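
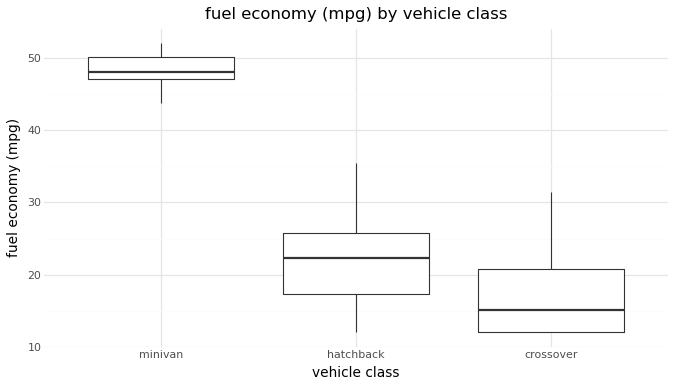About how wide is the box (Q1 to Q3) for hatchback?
Q3 ≈ 25, Q1 ≈ 15; IQR ≈ 10.

≈ 10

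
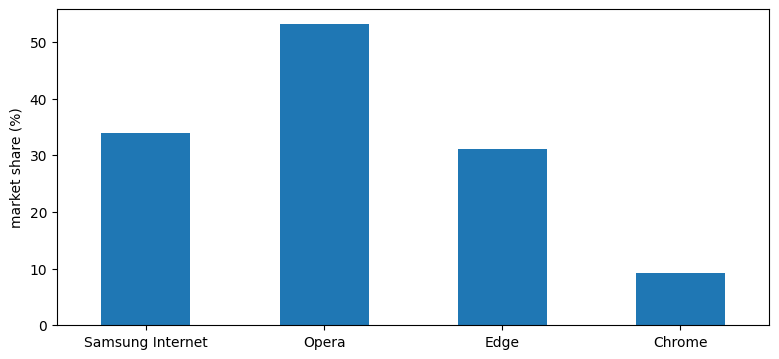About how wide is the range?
≈ 45

Max Opera ≈ 55, min Chrome ≈ 10; range ≈ 45.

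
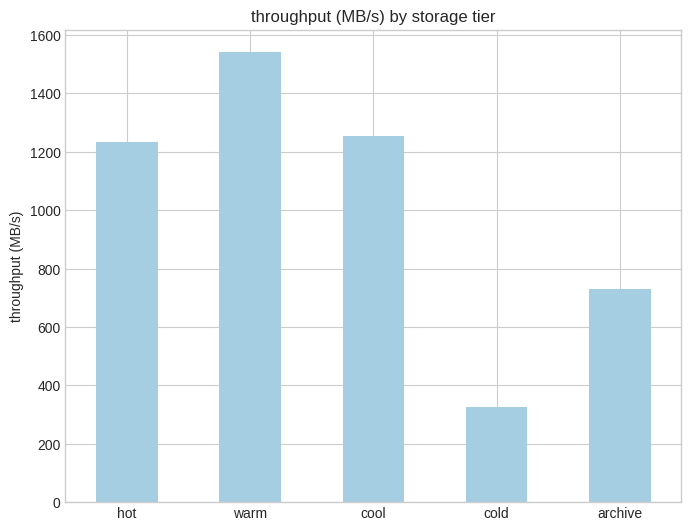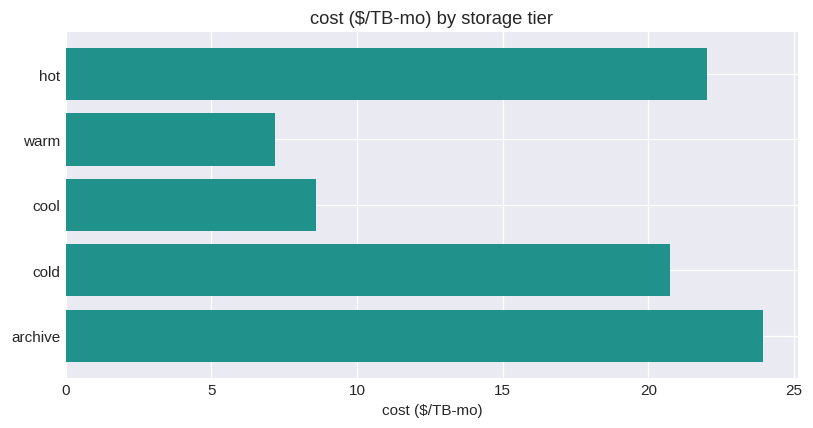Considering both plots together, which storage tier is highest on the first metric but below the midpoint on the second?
warm

Chart 2 median cost ($/TB-mo) ≈ 20; below-median storage tiers: warm, cool. Among those, warm has the highest throughput (MB/s) (≈ 1600).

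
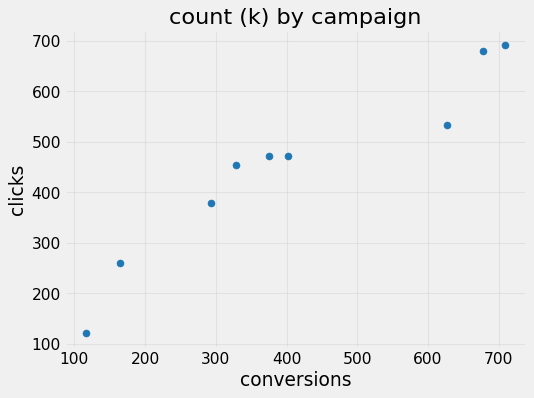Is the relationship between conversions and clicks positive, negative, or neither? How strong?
Points are positively correlated; strong (|r| ≈ 1.0).

positive, strong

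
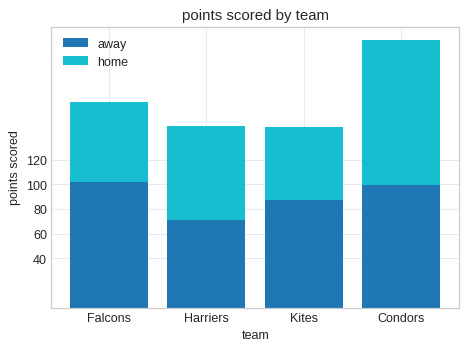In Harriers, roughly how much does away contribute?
away top ≈ 80, bottom ≈ 0; segment ≈ 80.

≈ 80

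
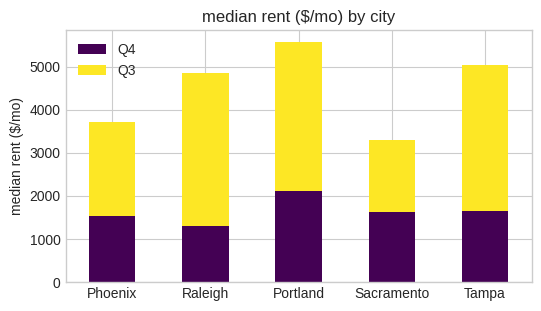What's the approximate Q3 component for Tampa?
Q3 top ≈ 5000, bottom ≈ 1500; segment ≈ 3500.

≈ 3500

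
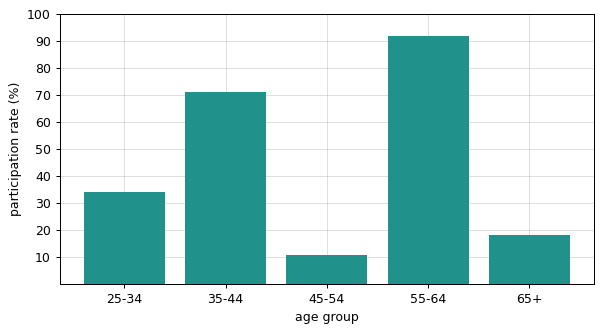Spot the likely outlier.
55-64 ≈ 90; the rest sit between ≈ 10 and ≈ 70.

55-64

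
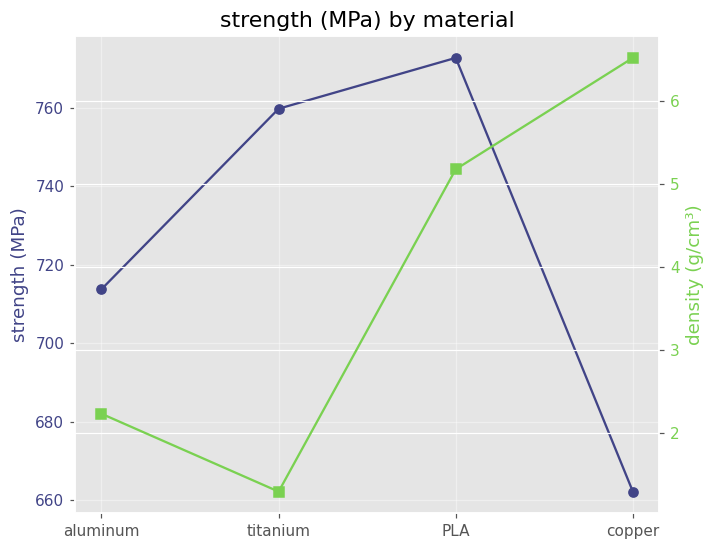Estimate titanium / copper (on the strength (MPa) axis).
titanium ≈ 760, copper ≈ 660; 760/660 ≈ 1.15.

≈ 1.15×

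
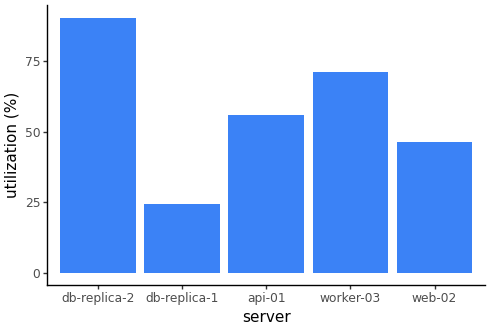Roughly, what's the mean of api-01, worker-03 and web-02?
≈ 60

(60 + 70 + 50) / 3 ≈ 60.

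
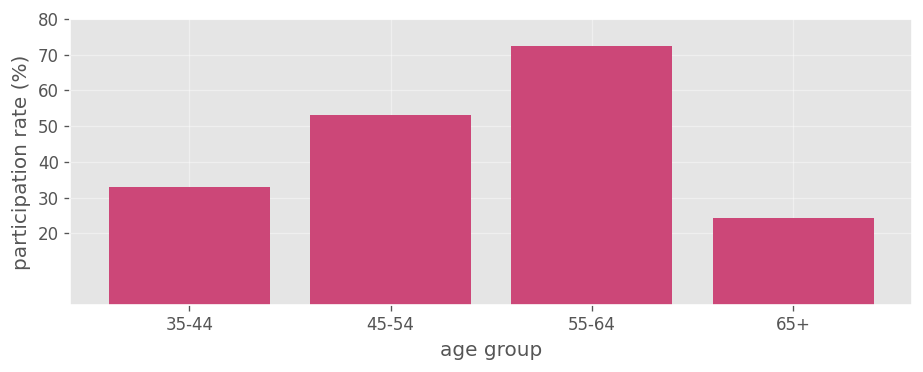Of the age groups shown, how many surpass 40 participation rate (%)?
Above 40: 45-54, 55-64.

2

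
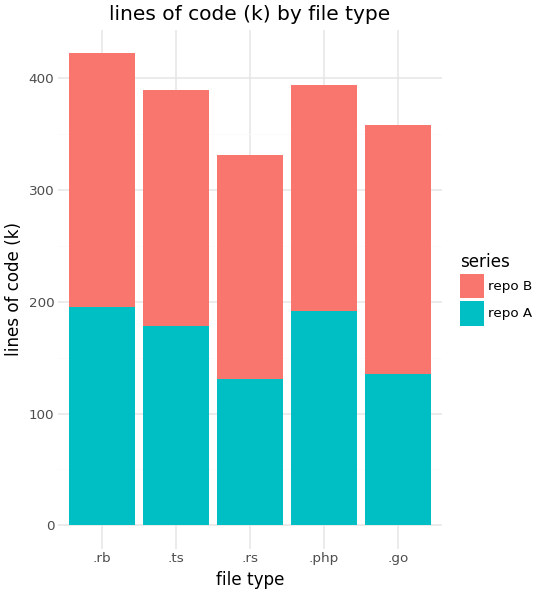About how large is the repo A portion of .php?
≈ 200

repo A top ≈ 200, bottom ≈ 0; segment ≈ 200.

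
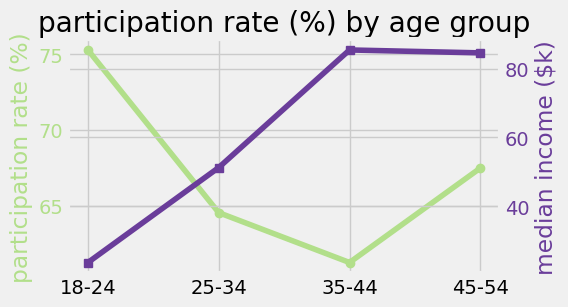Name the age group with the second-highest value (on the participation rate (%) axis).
Top 3 (on the participation rate (%) axis): 18-24 ≈ 76, 45-54 ≈ 68, 25-34 ≈ 64.

45-54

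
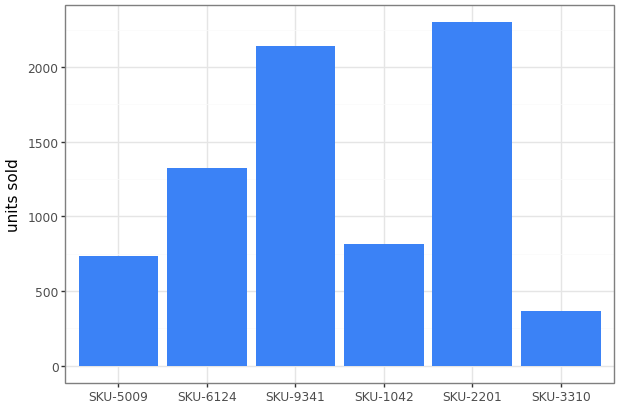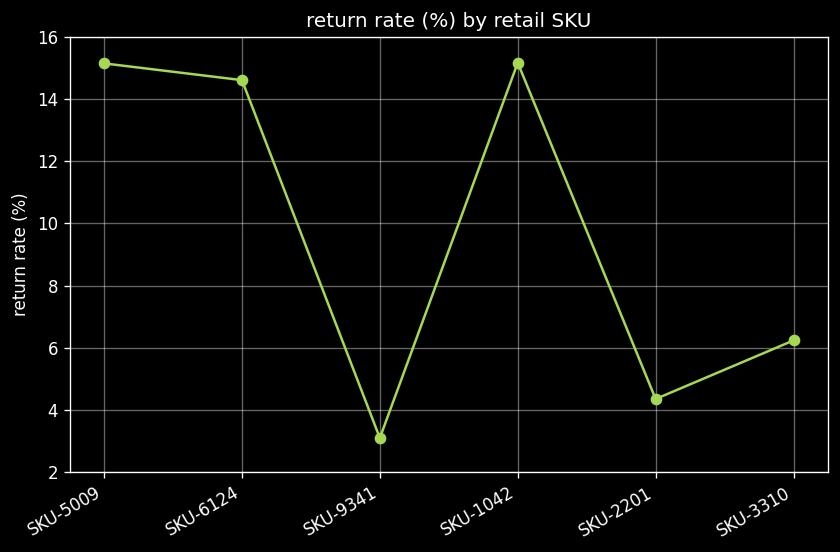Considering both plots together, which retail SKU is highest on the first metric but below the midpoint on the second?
SKU-2201

Chart 2 median return rate (%) ≈ 10; below-median retail SKUs: SKU-9341, SKU-2201, SKU-3310. Among those, SKU-2201 has the highest units sold (≈ 2500).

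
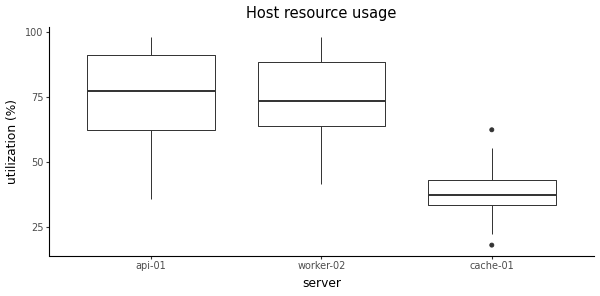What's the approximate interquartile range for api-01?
Q3 ≈ 90, Q1 ≈ 60; IQR ≈ 30.

≈ 30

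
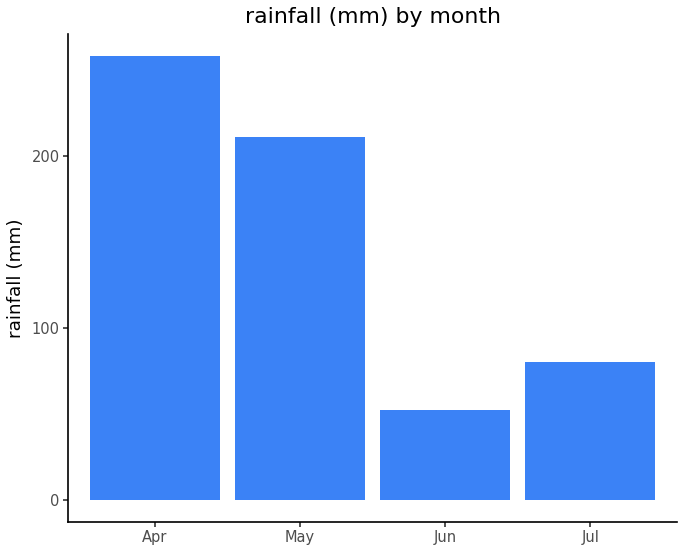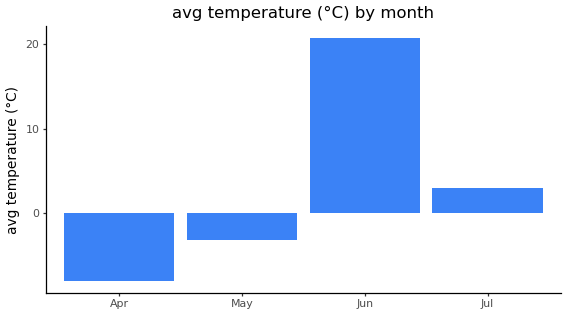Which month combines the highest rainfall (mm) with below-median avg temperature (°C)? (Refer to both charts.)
Apr

Chart 2 median avg temperature (°C) ≈ 0; below-median months: Apr, May. Among those, Apr has the highest rainfall (mm) (≈ 250).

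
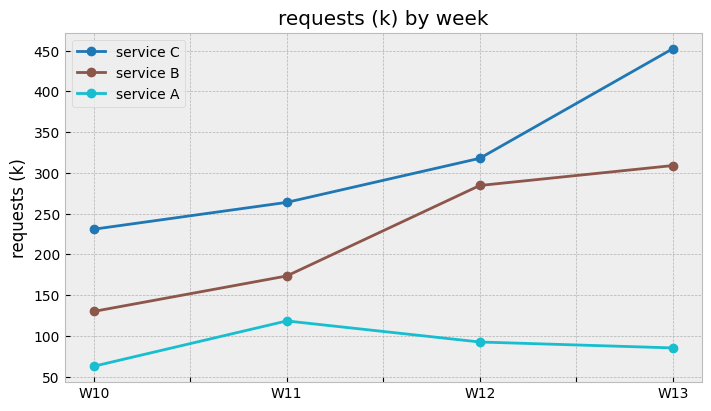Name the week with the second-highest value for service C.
W12

Top 3 for service C: W13 ≈ 450, W12 ≈ 300, W11 ≈ 250.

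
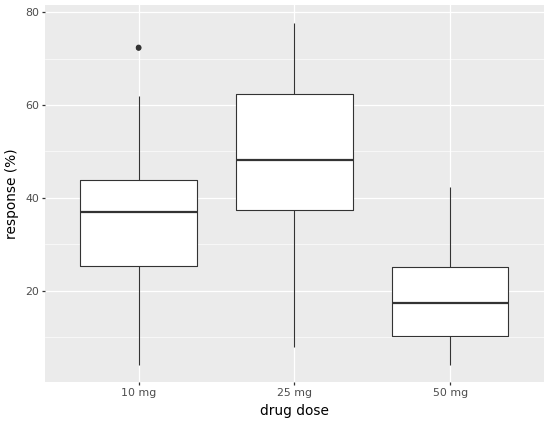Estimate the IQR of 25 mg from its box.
Q3 ≈ 60, Q1 ≈ 35; IQR ≈ 25.

≈ 25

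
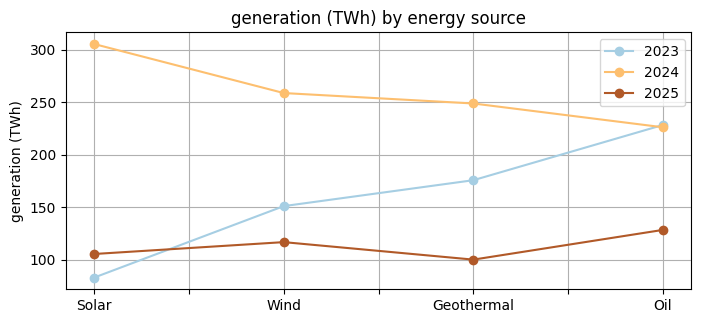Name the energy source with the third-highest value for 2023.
Wind

Top 4 for 2023: Oil ≈ 220, Geothermal ≈ 180, Wind ≈ 160, Solar ≈ 80.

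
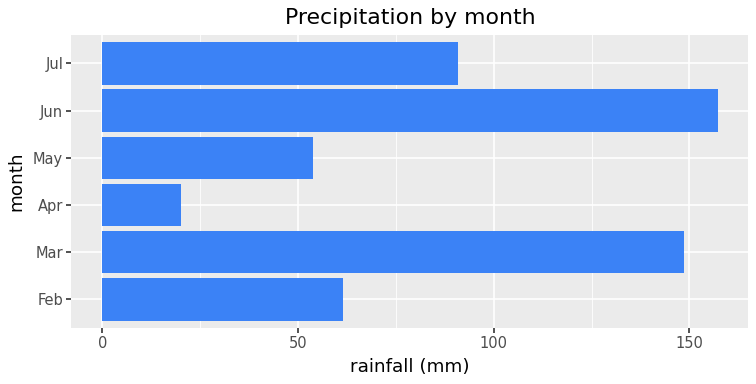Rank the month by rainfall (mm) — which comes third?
Jul

Top 4: Jun ≈ 160, Mar ≈ 140, Jul ≈ 100, Feb ≈ 60.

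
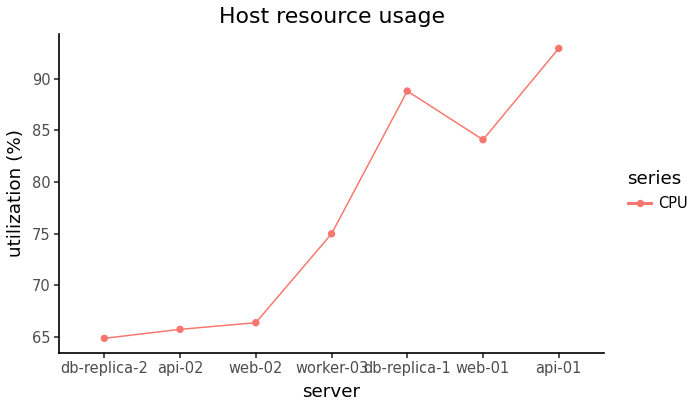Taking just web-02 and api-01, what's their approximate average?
≈ 80

(65 + 95) / 2 ≈ 80.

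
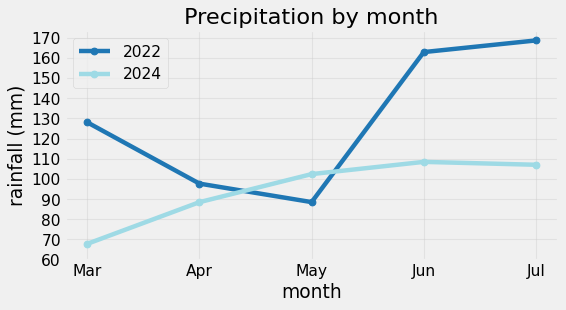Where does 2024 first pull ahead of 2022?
May

Apr: 2024 ≈ 90 vs 2022 ≈ 100 (not yet); May: 2024 ≈ 100 vs 2022 ≈ 90 (first crossover).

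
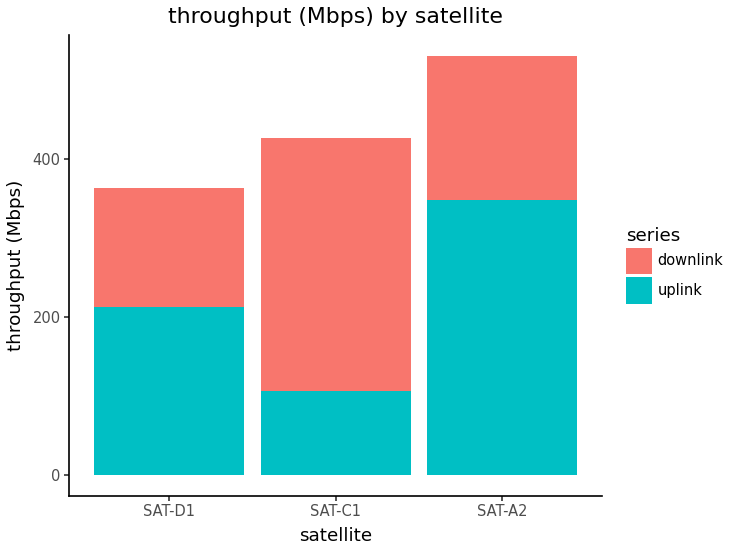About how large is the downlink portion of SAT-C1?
downlink top ≈ 450, bottom ≈ 100; segment ≈ 350.

≈ 350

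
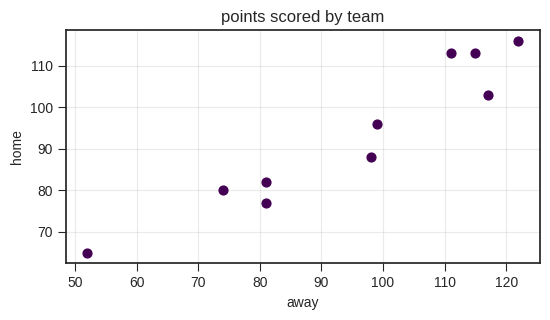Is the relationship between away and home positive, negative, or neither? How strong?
Points are positively correlated; strong (|r| ≈ 1.0).

positive, strong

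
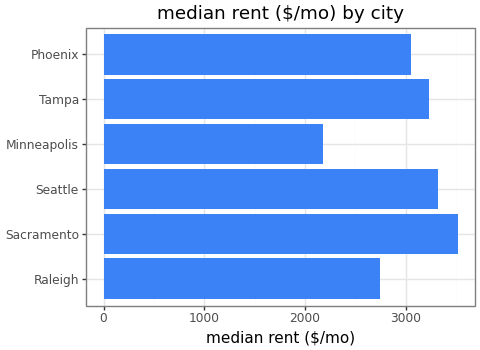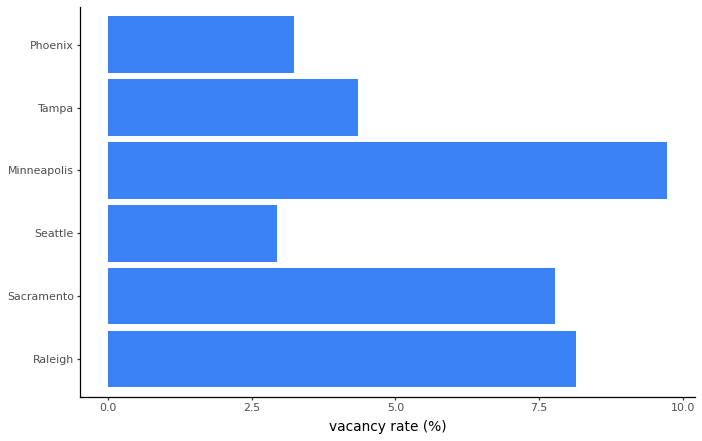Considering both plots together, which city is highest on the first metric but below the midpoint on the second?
Chart 2 median vacancy rate (%) ≈ 6; below-median cities: Seattle, Tampa, Phoenix. Among those, Seattle has the highest median rent ($/mo) (≈ 3500).

Seattle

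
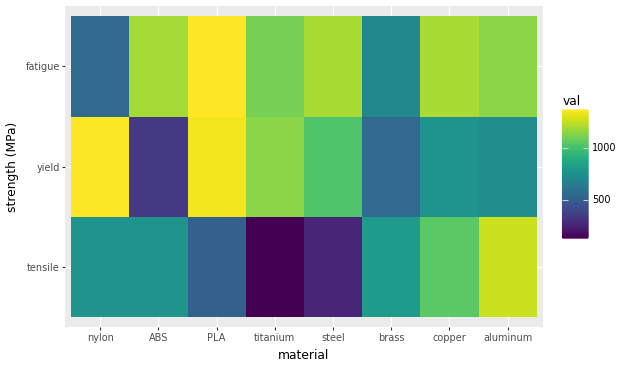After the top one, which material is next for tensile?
Top 3 for tensile: aluminum ≈ 1200, copper ≈ 1000, brass ≈ 800.

copper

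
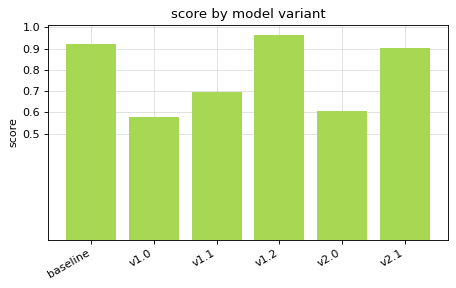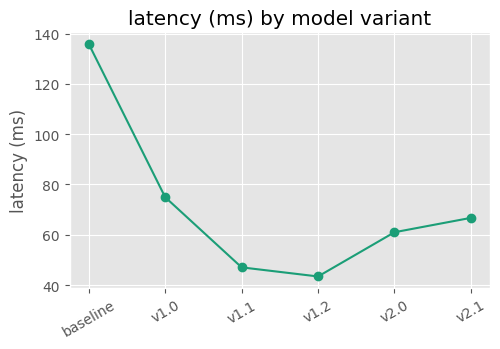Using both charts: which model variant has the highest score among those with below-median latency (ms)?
Chart 2 median latency (ms) ≈ 60; below-median model variants: v1.1, v1.2, v2.0. Among those, v1.2 has the highest score (≈ 1).

v1.2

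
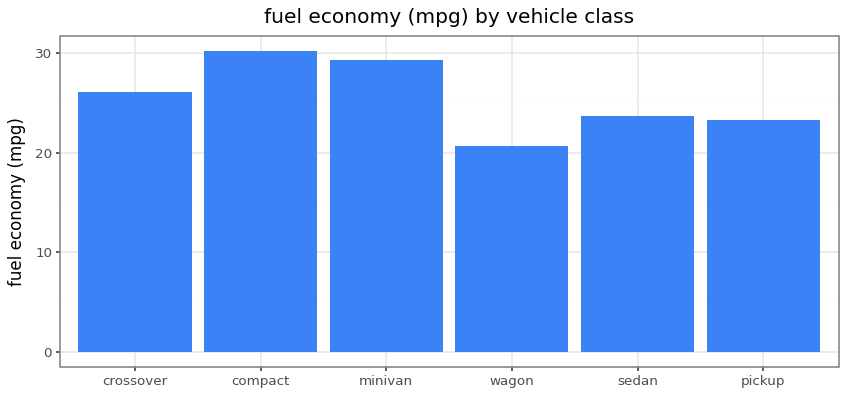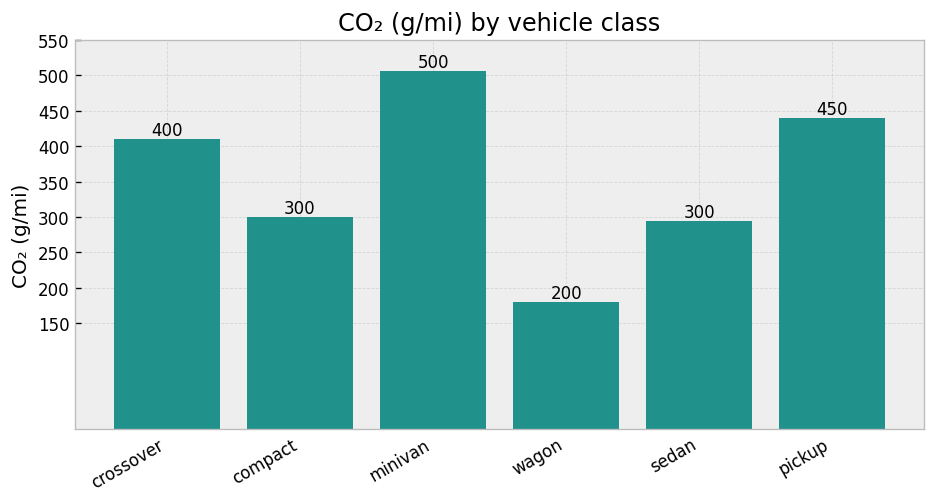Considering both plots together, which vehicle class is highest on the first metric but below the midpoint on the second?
compact

Chart 2 median CO₂ (g/mi) ≈ 350; below-median vehicle classes: compact, wagon, sedan. Among those, compact has the highest fuel economy (mpg) (≈ 30).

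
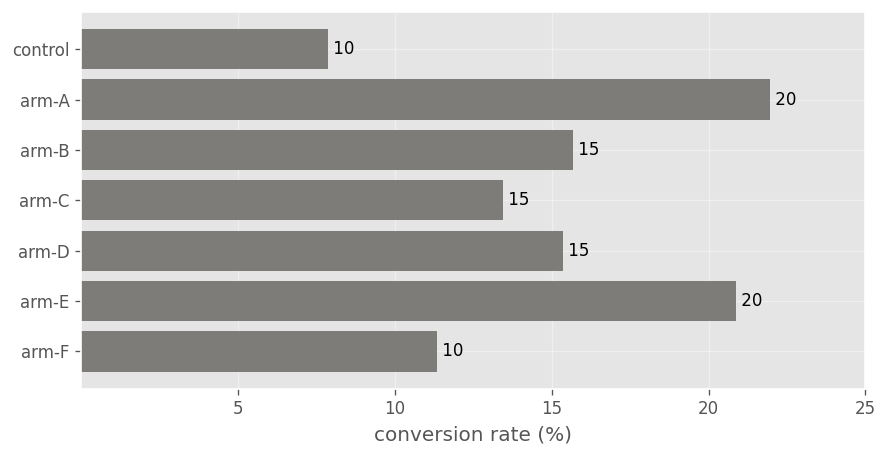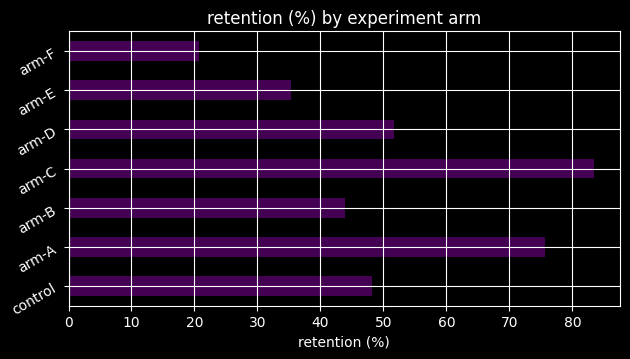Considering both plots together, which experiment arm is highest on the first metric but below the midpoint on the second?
arm-E

Chart 2 median retention (%) ≈ 50; below-median experiment arms: arm-B, arm-E, arm-F. Among those, arm-E has the highest conversion rate (%) (≈ 20).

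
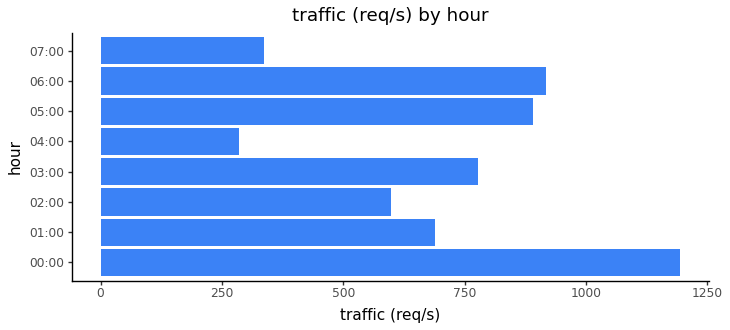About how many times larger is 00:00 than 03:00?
≈ 1.5×

00:00 ≈ 1200, 03:00 ≈ 800; 1200/800 ≈ 1.5.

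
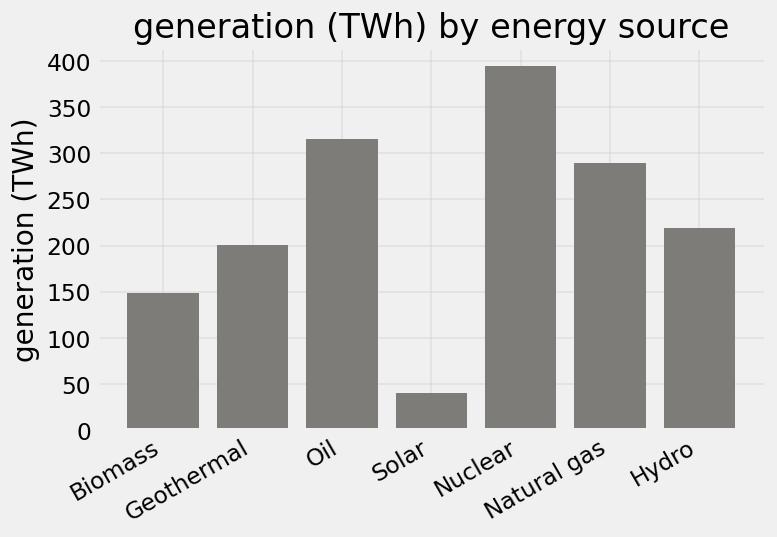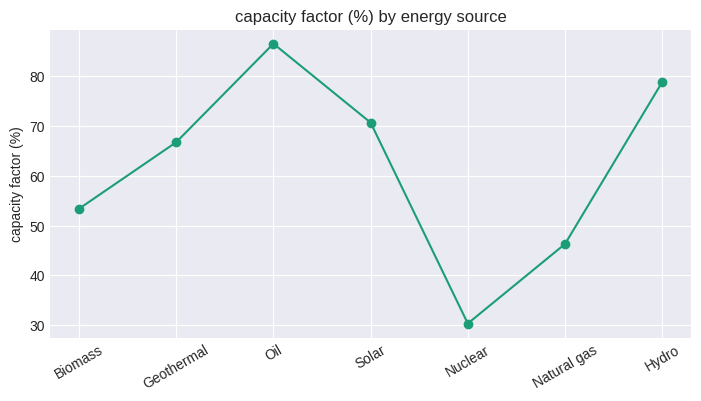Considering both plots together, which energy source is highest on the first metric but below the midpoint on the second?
Nuclear

Chart 2 median capacity factor (%) ≈ 70; below-median energy sources: Biomass, Nuclear, Natural gas. Among those, Nuclear has the highest generation (TWh) (≈ 400).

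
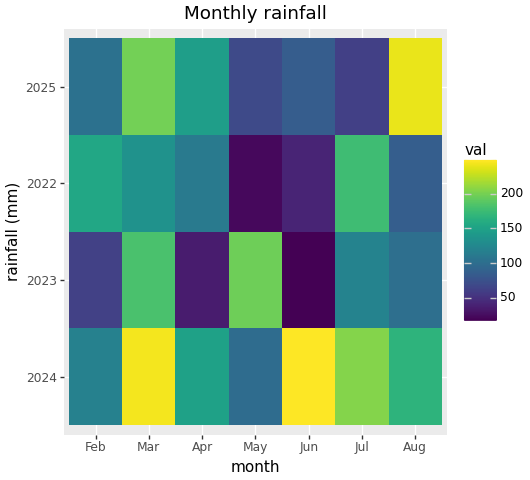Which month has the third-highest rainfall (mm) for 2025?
Top 4 for 2025: Aug ≈ 240, Mar ≈ 200, Apr ≈ 140, Feb ≈ 100.

Apr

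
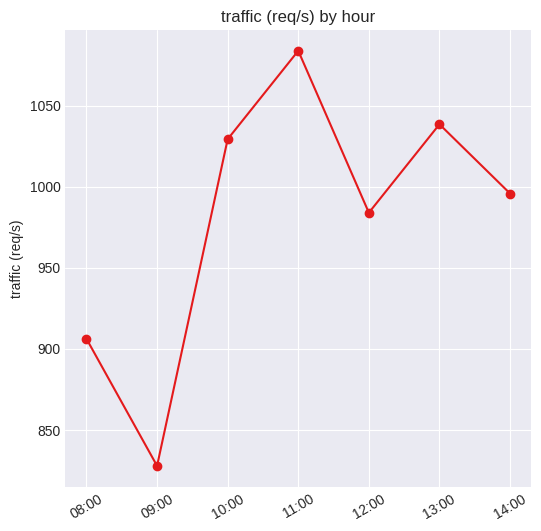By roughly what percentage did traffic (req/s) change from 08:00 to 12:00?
08:00 ≈ 900, 12:00 ≈ 975; (975 − 900) / 900 ≈ +8.3%.

≈ +8.3%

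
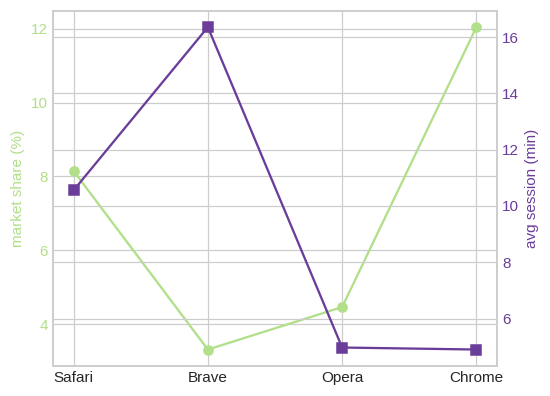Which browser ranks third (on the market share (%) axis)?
Opera

Top 4 (on the market share (%) axis): Chrome ≈ 12, Safari ≈ 8, Opera ≈ 4, Brave ≈ 3.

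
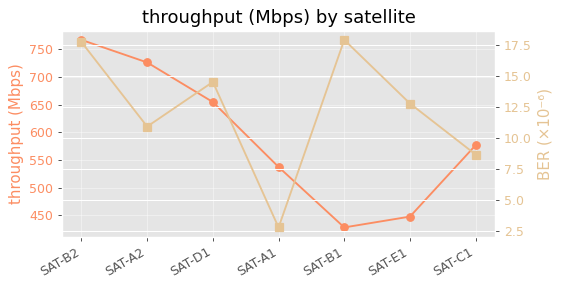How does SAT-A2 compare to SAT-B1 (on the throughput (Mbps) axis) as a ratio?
SAT-A2 ≈ 750, SAT-B1 ≈ 450; 750/450 ≈ 1.67.

≈ 1.67×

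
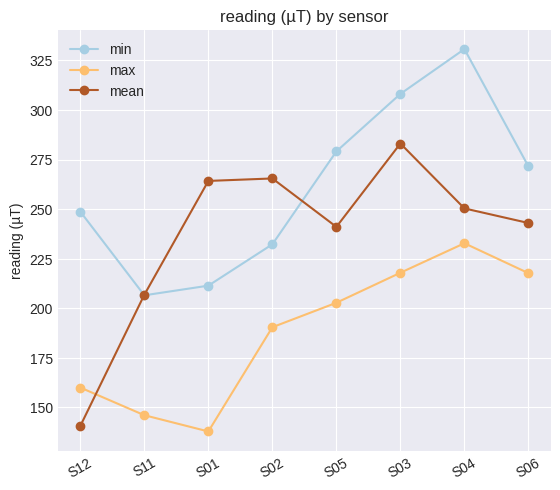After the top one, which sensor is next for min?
Top 3 for min: S04 ≈ 340, S03 ≈ 300, S05 ≈ 280.

S03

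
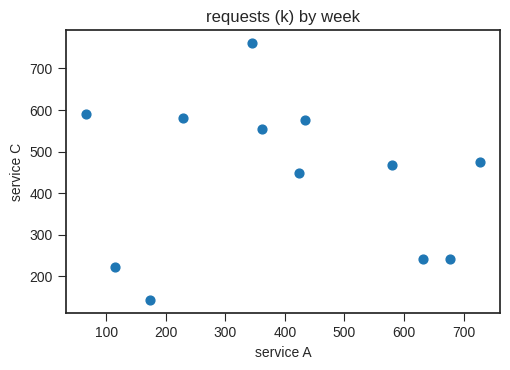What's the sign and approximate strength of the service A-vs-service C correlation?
Points are roughly uncorrelated; weak (|r| ≈ 0.1).

no clear correlation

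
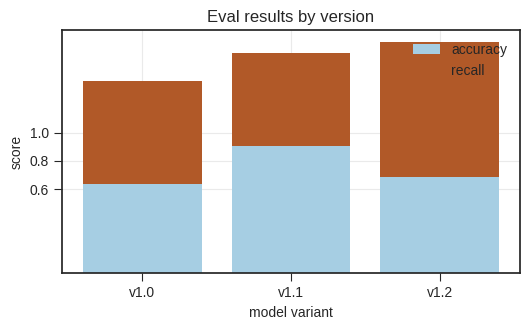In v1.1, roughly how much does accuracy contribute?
accuracy top ≈ 1.0, bottom ≈ 0.0; segment ≈ 1.0.

≈ 1.0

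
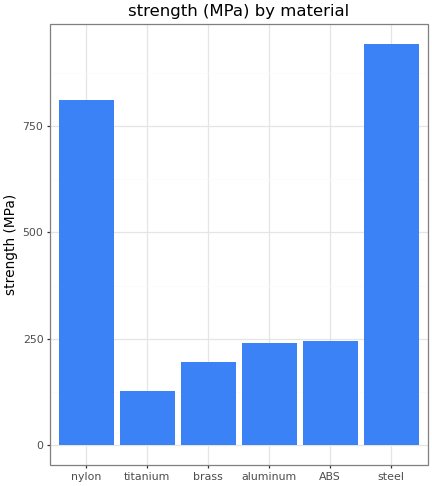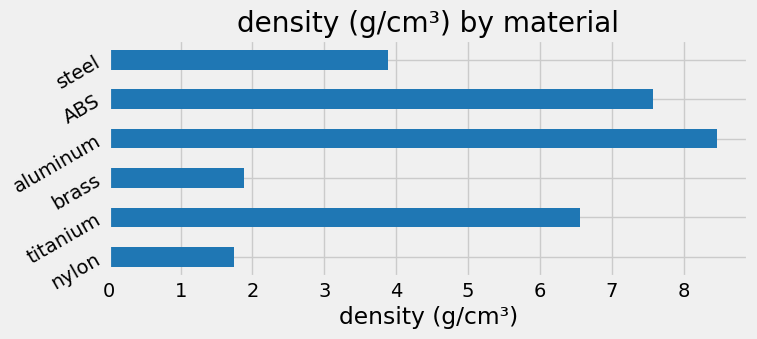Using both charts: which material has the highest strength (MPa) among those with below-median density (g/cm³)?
steel

Chart 2 median density (g/cm³) ≈ 5; below-median materials: nylon, brass, steel. Among those, steel has the highest strength (MPa) (≈ 900).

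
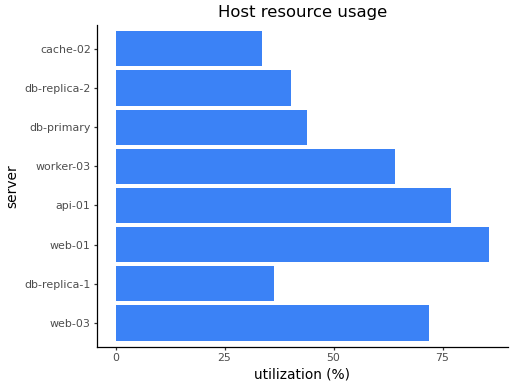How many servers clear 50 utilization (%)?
4

Above 50: web-03, web-01, api-01, worker-03.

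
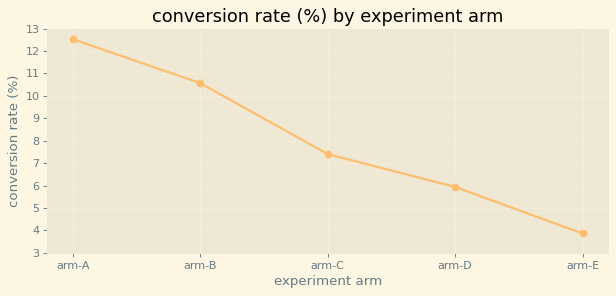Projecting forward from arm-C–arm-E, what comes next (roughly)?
≈ 2.5

Last three: 7, 6, 4 → slope ≈ -1.5/step → next ≈ 2.5.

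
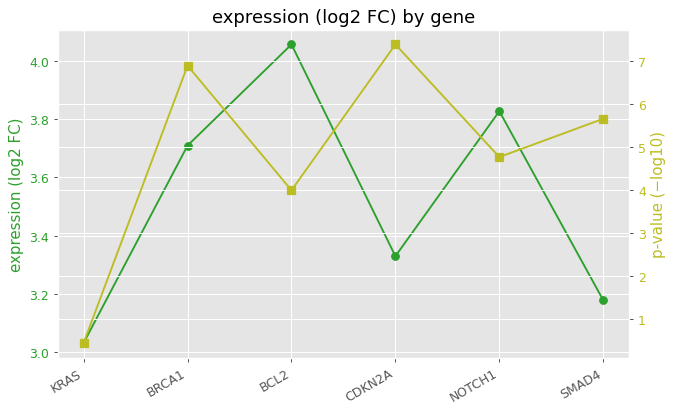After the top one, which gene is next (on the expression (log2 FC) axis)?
Top 3 (on the expression (log2 FC) axis): BCL2 ≈ 4.1, NOTCH1 ≈ 3.8, BRCA1 ≈ 3.7.

NOTCH1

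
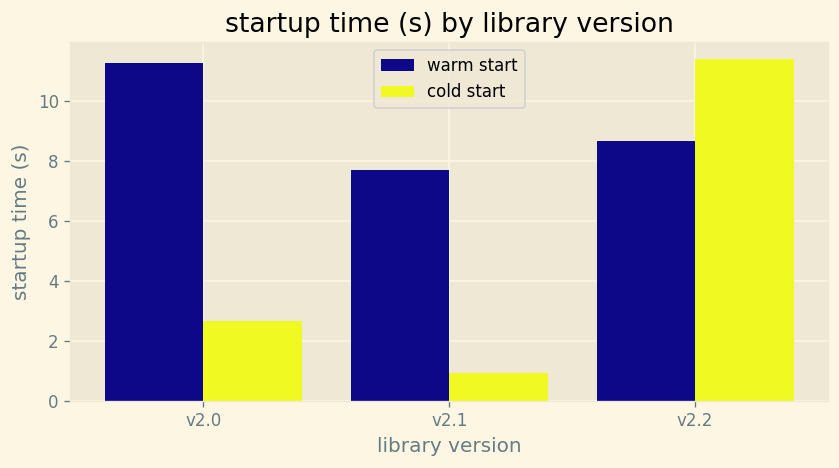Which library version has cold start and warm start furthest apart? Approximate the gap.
v2.0: cold start ≈ 3, warm start ≈ 11 → gap ≈ 8. Next-largest (v2.1) is only ≈ 7.

v2.0, ≈ 8 s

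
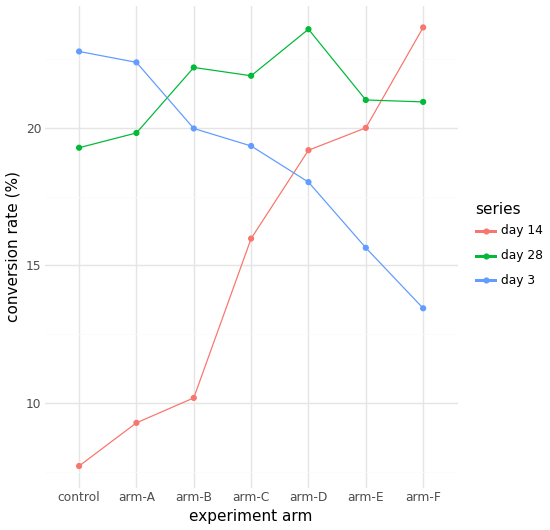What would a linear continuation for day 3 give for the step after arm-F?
Last three: 18, 16, 14 → slope ≈ -2/step → next ≈ 12.

≈ 12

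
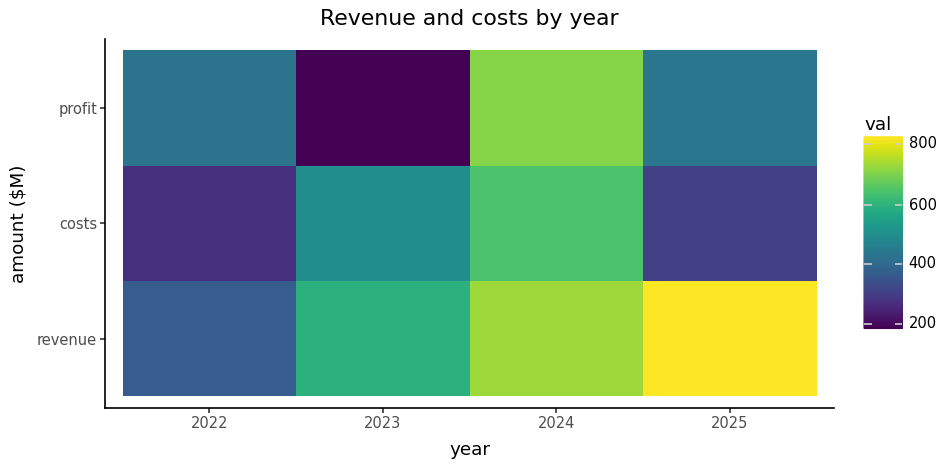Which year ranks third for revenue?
2023

Top 4 for revenue: 2025 ≈ 800, 2024 ≈ 700, 2023 ≈ 600, 2022 ≈ 400.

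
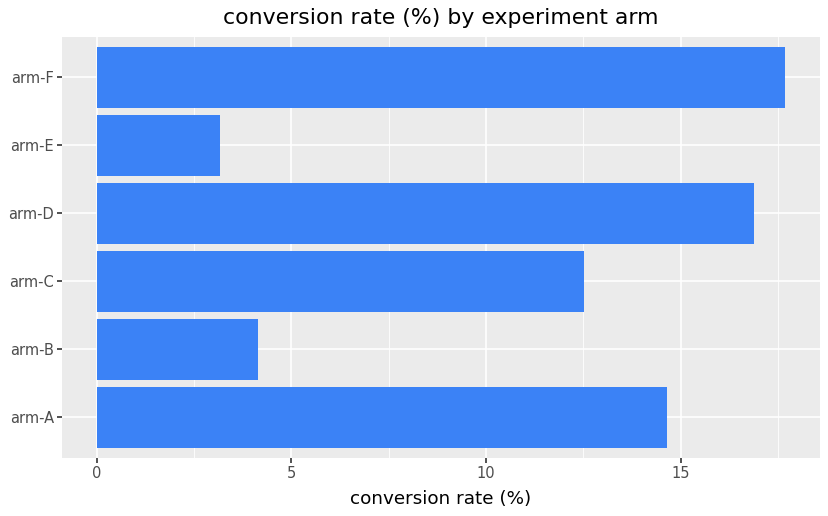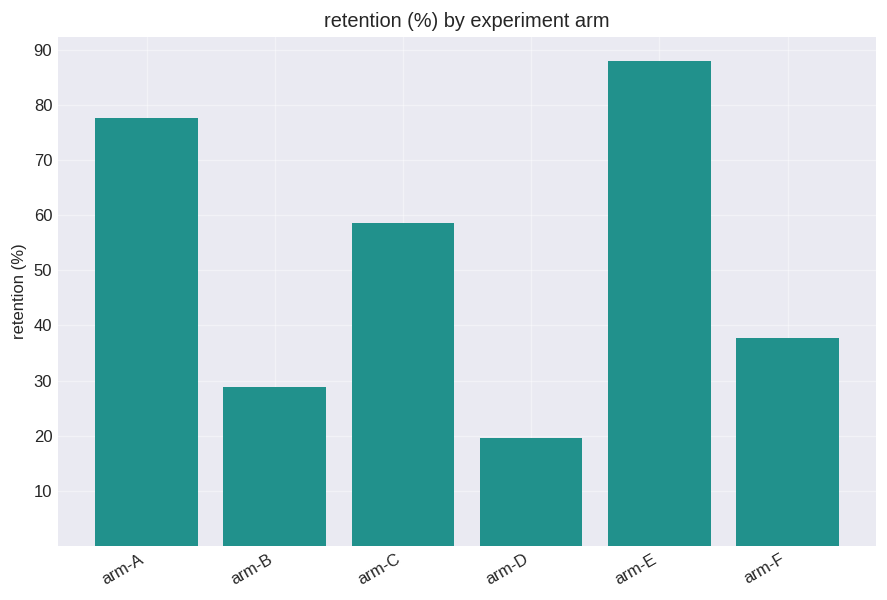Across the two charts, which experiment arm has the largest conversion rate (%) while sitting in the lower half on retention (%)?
Chart 2 median retention (%) ≈ 50; below-median experiment arms: arm-B, arm-D, arm-F. Among those, arm-F has the highest conversion rate (%) (≈ 18).

arm-F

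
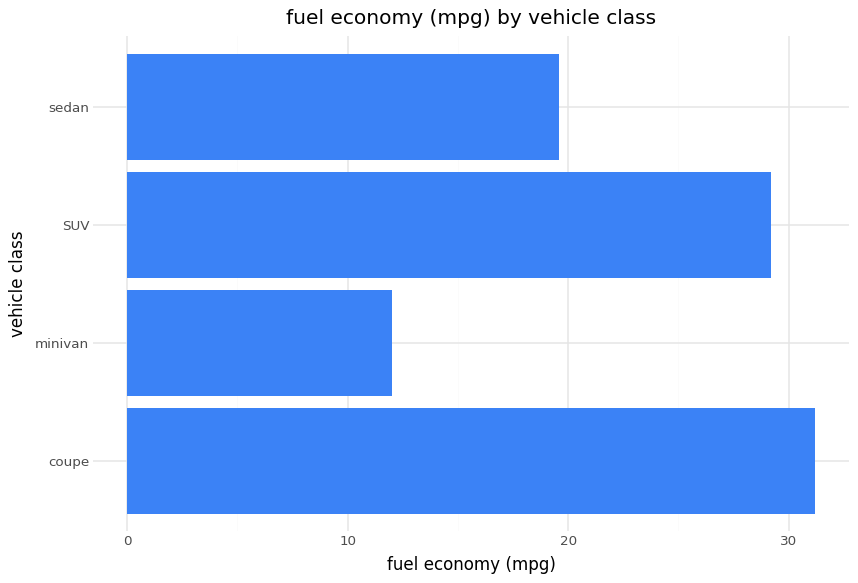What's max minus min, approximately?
Max coupe ≈ 30, min minivan ≈ 10; range ≈ 20.

≈ 20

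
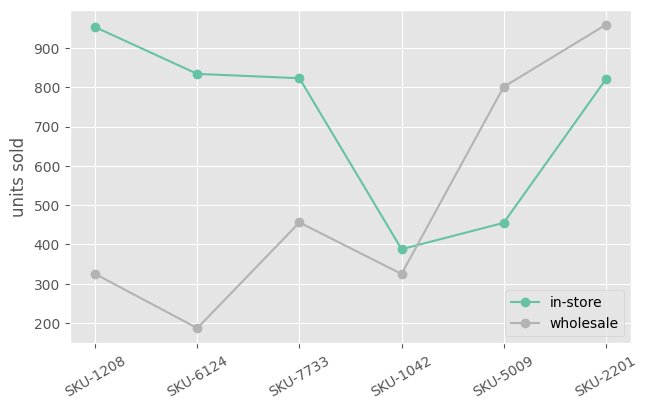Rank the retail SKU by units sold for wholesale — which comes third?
Top 4 for wholesale: SKU-2201 ≈ 1000, SKU-5009 ≈ 800, SKU-7733 ≈ 500, SKU-1042 ≈ 300.

SKU-7733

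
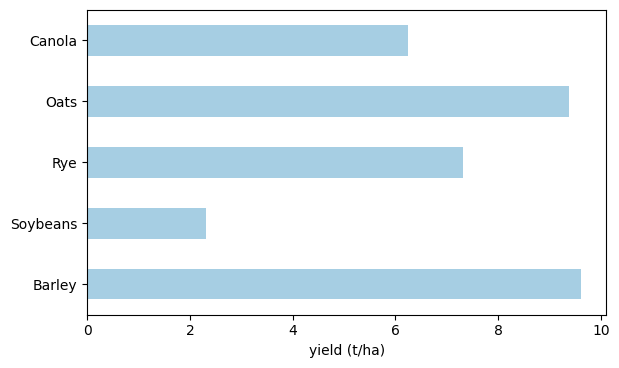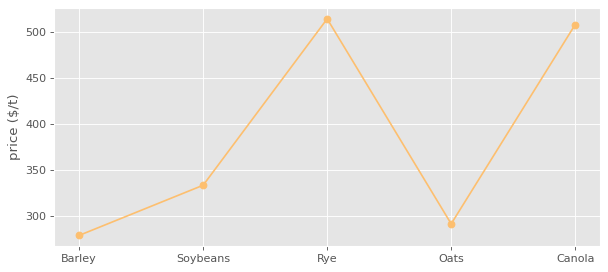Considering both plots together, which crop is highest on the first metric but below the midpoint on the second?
Chart 2 median price ($/t) ≈ 350; below-median crops: Barley, Oats. Among those, Barley has the highest yield (t/ha) (≈ 10).

Barley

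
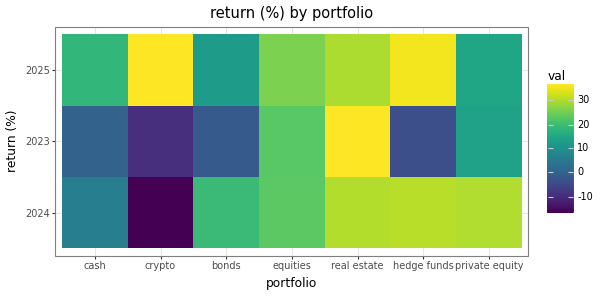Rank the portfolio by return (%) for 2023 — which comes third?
Top 4 for 2023: real estate ≈ 35, equities ≈ 25, private equity ≈ 15, cash ≈ 0.

private equity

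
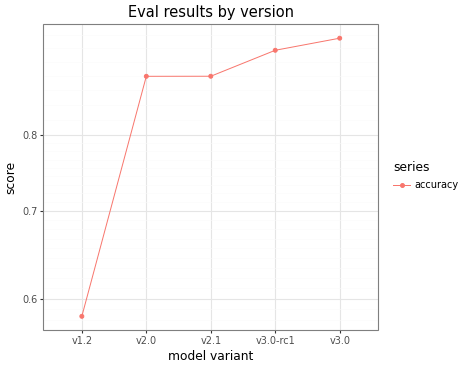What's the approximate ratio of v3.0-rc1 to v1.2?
v3.0-rc1 ≈ 0.95, v1.2 ≈ 0.60; 0.95/0.60 ≈ 1.58.

≈ 1.58×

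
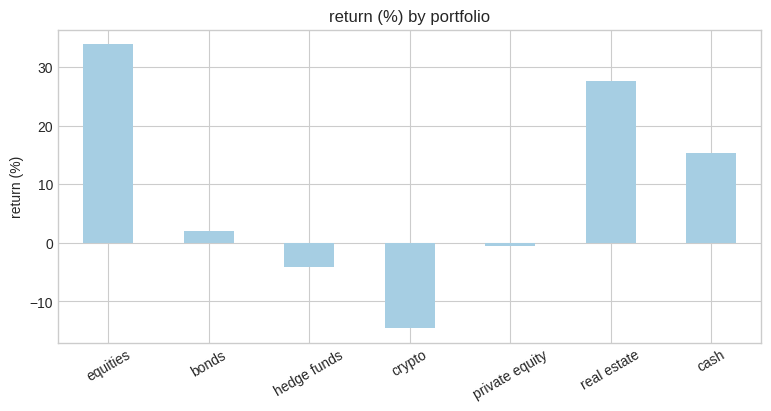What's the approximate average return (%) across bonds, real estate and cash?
(0 + 30 + 15) / 3 ≈ 15.

≈ 15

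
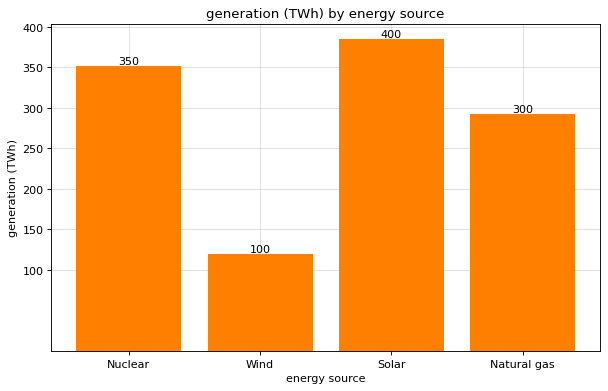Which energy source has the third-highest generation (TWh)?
Top 4: Solar ≈ 400, Nuclear ≈ 350, Natural gas ≈ 300, Wind ≈ 100.

Natural gas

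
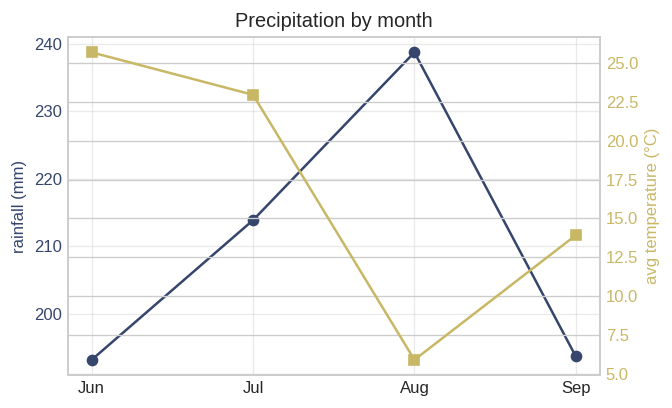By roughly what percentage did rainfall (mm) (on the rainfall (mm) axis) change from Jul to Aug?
≈ +11.6%

Jul ≈ 215, Aug ≈ 240; (240 − 215) / 215 ≈ +11.6%.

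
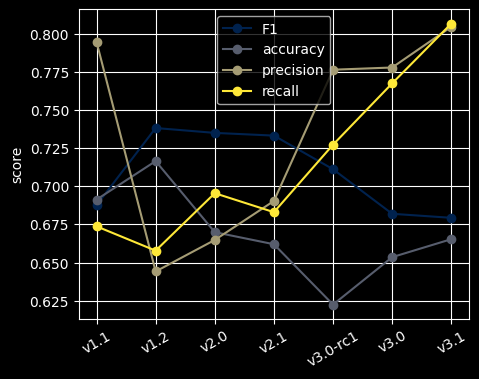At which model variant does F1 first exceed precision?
v1.2

v1.1: F1 ≈ 0.68 vs precision ≈ 0.80 (not yet); v1.2: F1 ≈ 0.74 vs precision ≈ 0.64 (first crossover).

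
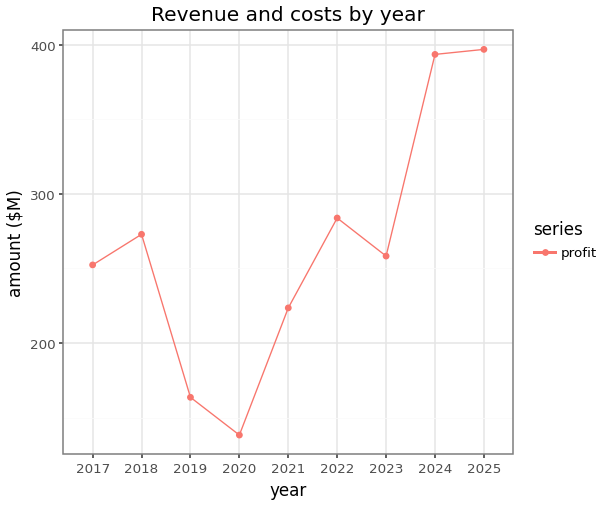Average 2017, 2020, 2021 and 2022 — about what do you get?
≈ 225

(250 + 150 + 225 + 275) / 4 ≈ 225.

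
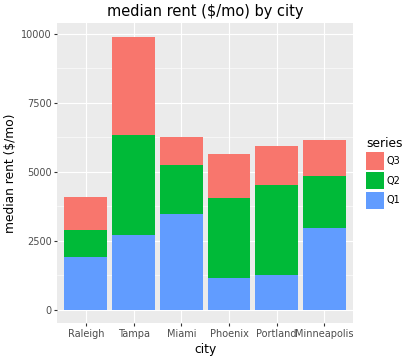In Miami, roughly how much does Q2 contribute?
Q2 top ≈ 5000, bottom ≈ 3000; segment ≈ 2000.

≈ 2000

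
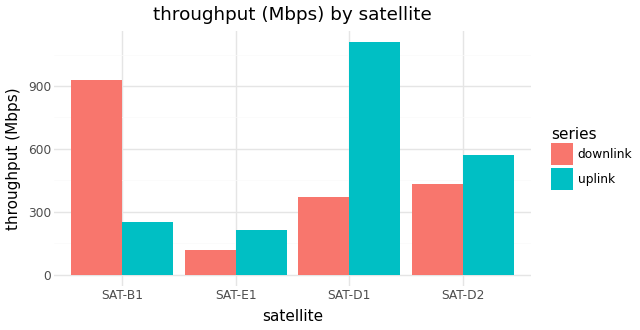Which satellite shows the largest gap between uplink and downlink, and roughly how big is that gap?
SAT-D1, ≈ 700 Mbps

SAT-D1: uplink ≈ 1100, downlink ≈ 400 → gap ≈ 700. Next-largest (SAT-B1) is only ≈ 600.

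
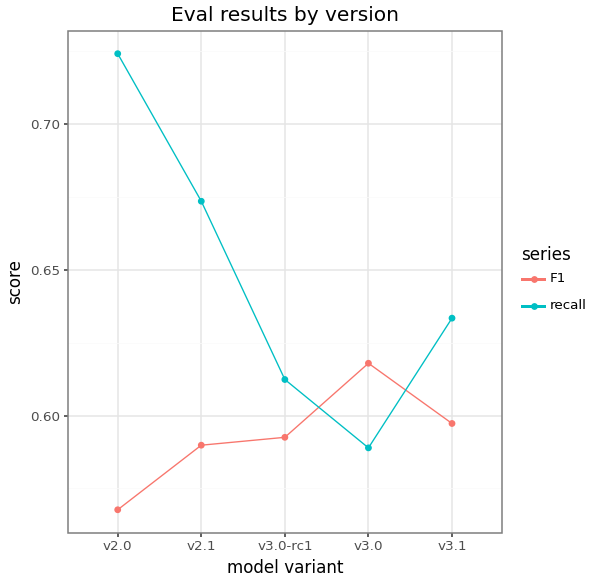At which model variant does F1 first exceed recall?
v3.0

v3.0-rc1: F1 ≈ 0.60 vs recall ≈ 0.62 (not yet); v3.0: F1 ≈ 0.62 vs recall ≈ 0.58 (first crossover).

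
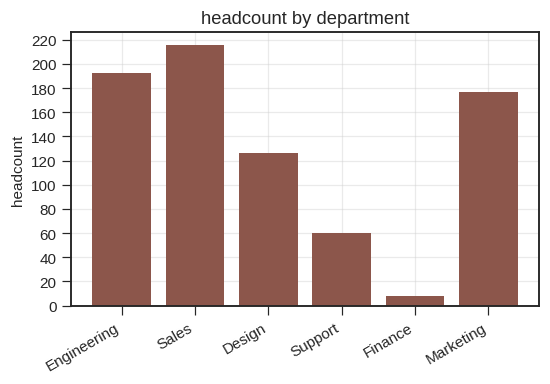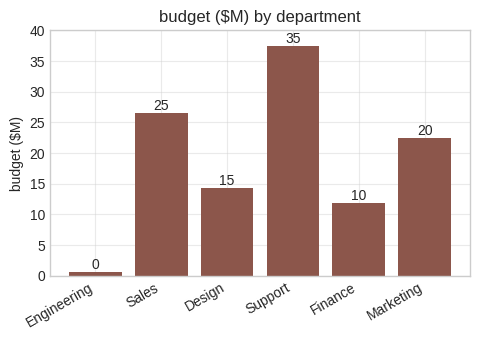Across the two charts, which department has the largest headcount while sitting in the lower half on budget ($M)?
Chart 2 median budget ($M) ≈ 20; below-median departments: Engineering, Design, Finance. Among those, Engineering has the highest headcount (≈ 200).

Engineering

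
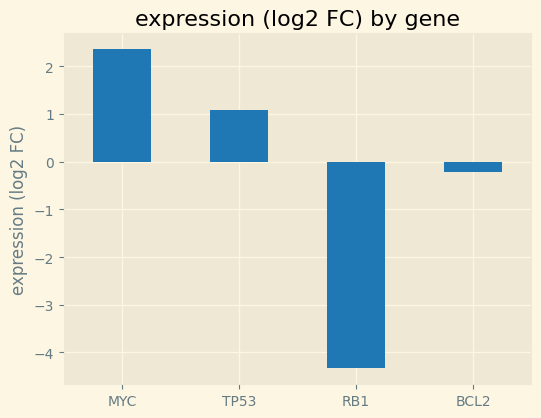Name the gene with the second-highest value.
Top 3: MYC ≈ 2, TP53 ≈ 1, BCL2 ≈ 0.

TP53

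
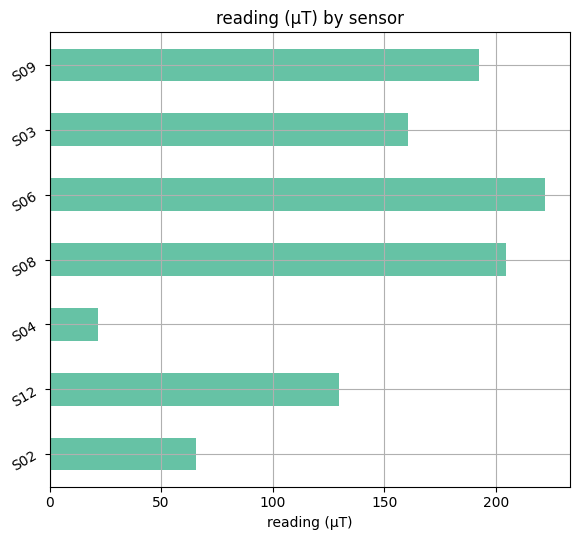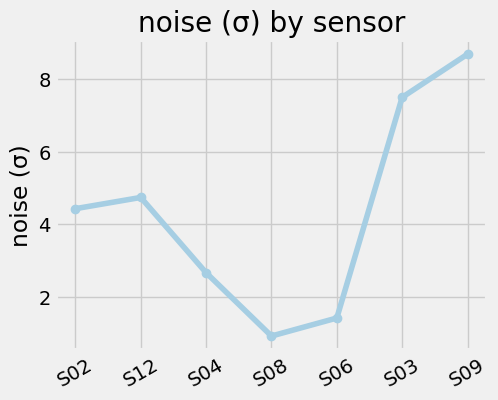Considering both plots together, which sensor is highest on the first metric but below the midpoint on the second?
S06

Chart 2 median noise (σ) ≈ 4; below-median sensors: S04, S08, S06. Among those, S06 has the highest reading (µT) (≈ 225).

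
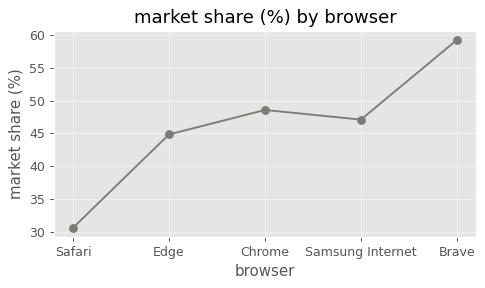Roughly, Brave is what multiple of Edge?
Brave ≈ 60, Edge ≈ 45; 60/45 ≈ 1.33.

≈ 1.33×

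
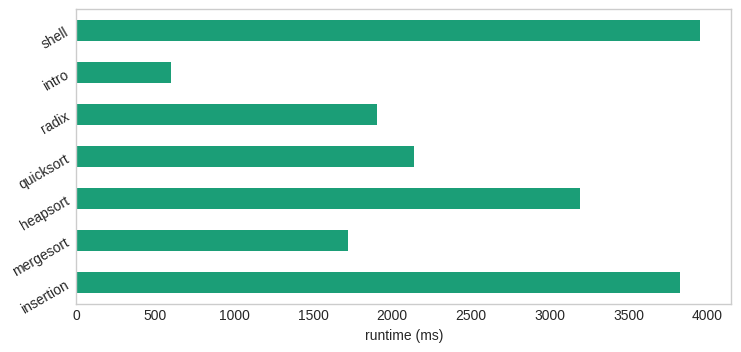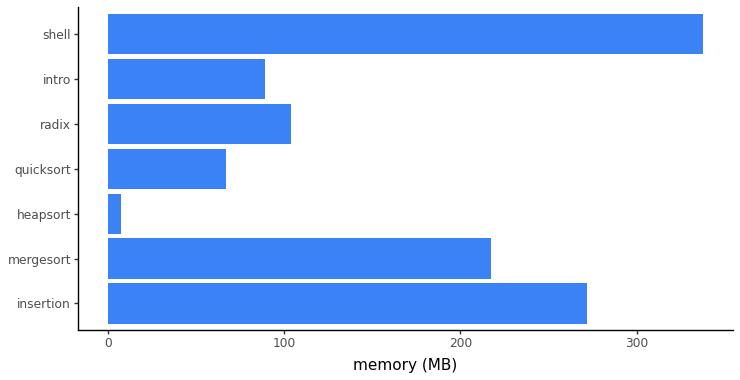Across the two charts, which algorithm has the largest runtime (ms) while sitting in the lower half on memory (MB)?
Chart 2 median memory (MB) ≈ 100; below-median algorithms: heapsort, quicksort, intro. Among those, heapsort has the highest runtime (ms) (≈ 3000).

heapsort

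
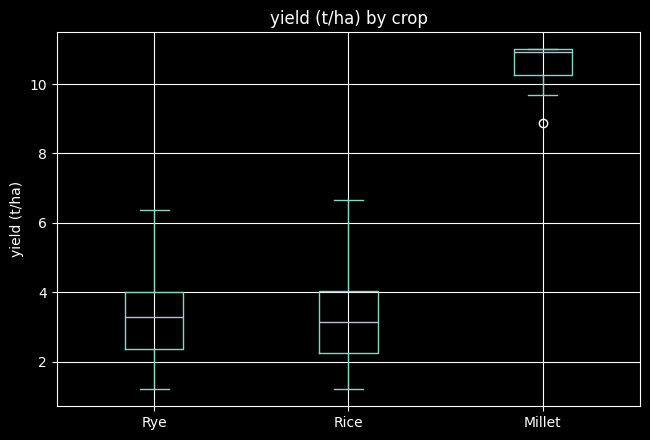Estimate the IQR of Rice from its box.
≈ 2

Q3 ≈ 4, Q1 ≈ 2; IQR ≈ 2.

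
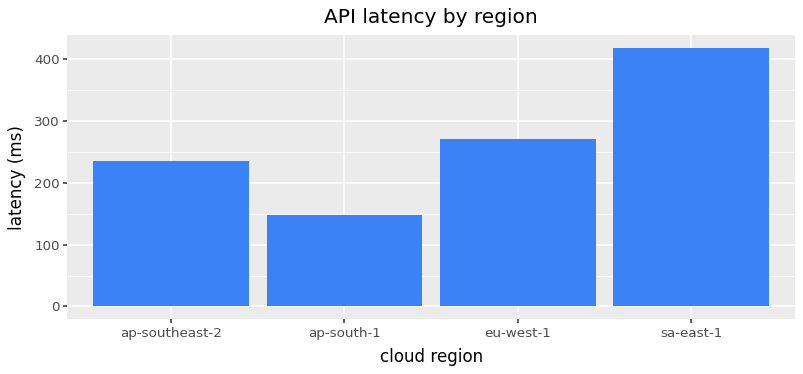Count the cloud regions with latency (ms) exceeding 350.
1

Above 350: sa-east-1.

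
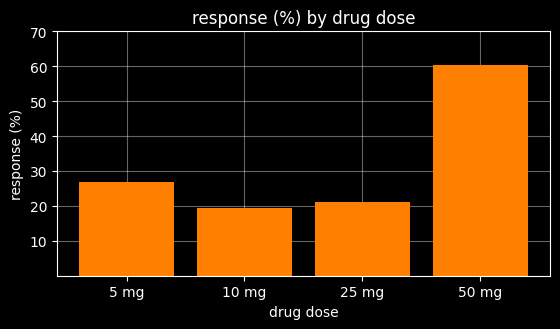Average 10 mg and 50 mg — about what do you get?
≈ 40

(20 + 60) / 2 ≈ 40.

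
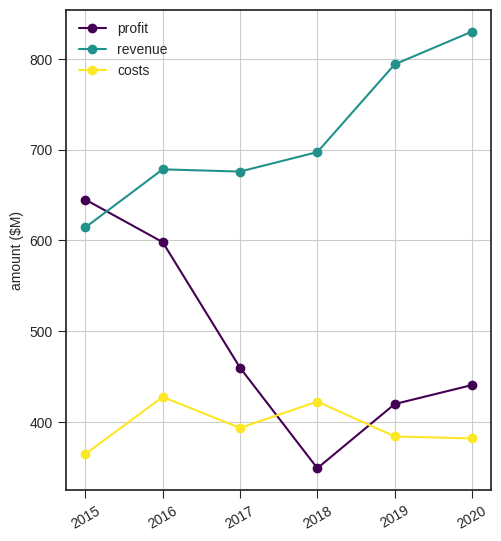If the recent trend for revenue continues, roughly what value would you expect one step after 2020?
Last three: 700, 800, 850 → slope ≈ 75/step → next ≈ 925.

≈ 925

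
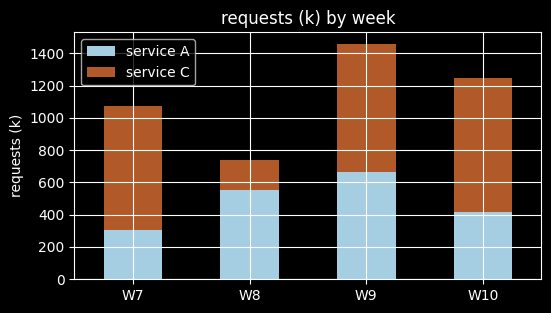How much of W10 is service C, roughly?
≈ 800

service C top ≈ 1200, bottom ≈ 400; segment ≈ 800.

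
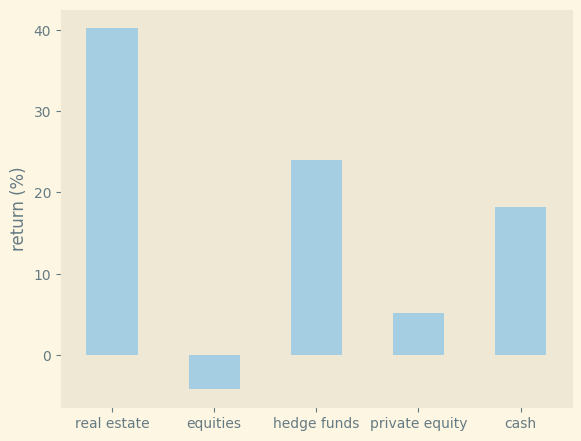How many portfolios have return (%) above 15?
3

Above 15: real estate, hedge funds, cash.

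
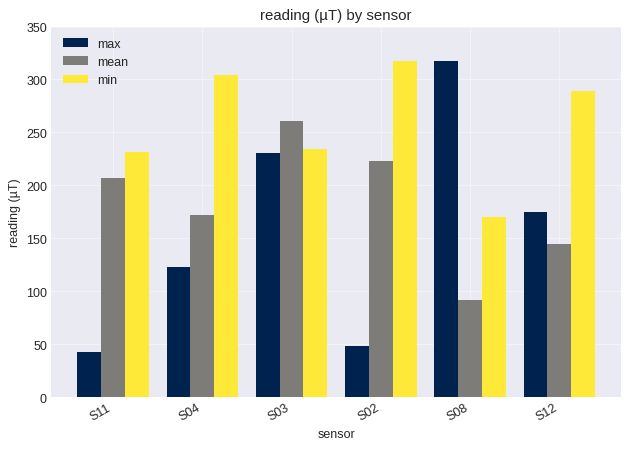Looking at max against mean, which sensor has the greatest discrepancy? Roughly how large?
S08, ≈ 200 µT

S08: max ≈ 300, mean ≈ 100 → gap ≈ 200. Next-largest (S02) is only ≈ 150.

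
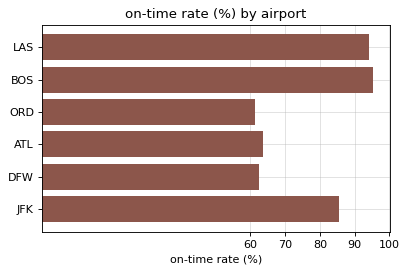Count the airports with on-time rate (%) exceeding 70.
3

Above 70: LAS, BOS, JFK.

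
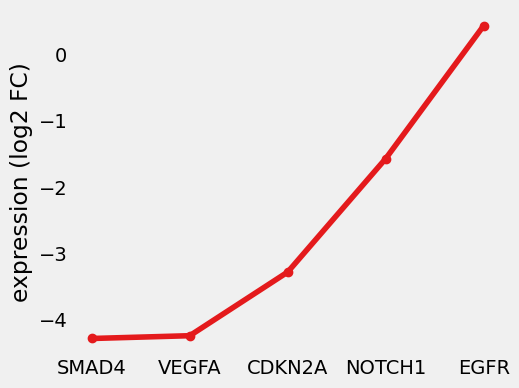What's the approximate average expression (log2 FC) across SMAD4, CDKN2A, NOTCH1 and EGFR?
(-4.5 + -3.5 + -1.5 + 0.5) / 4 ≈ -2.25.

≈ -2.25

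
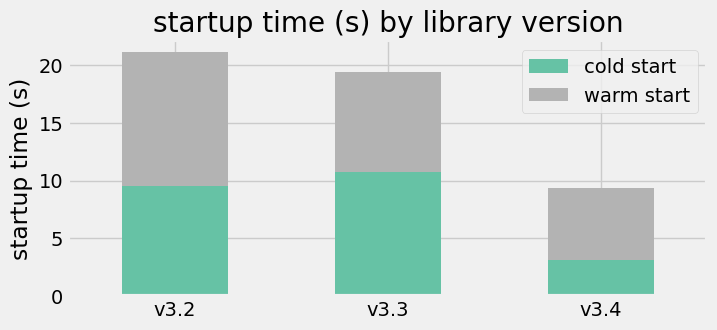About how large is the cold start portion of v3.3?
≈ 10

cold start top ≈ 10, bottom ≈ 0; segment ≈ 10.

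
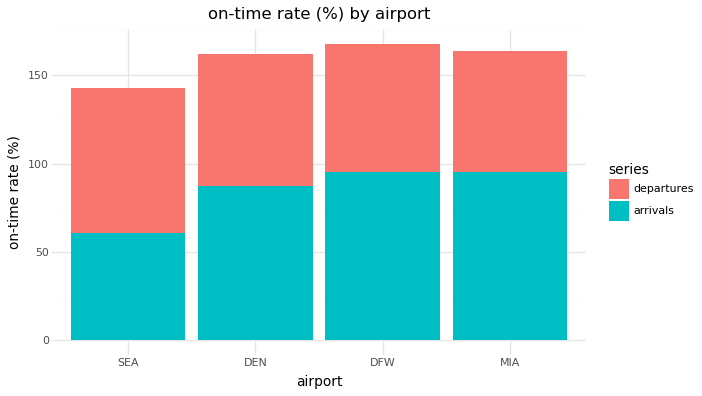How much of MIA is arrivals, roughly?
≈ 100

arrivals top ≈ 100, bottom ≈ 0; segment ≈ 100.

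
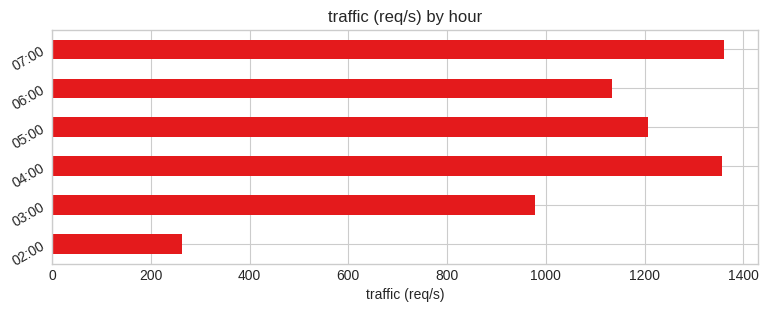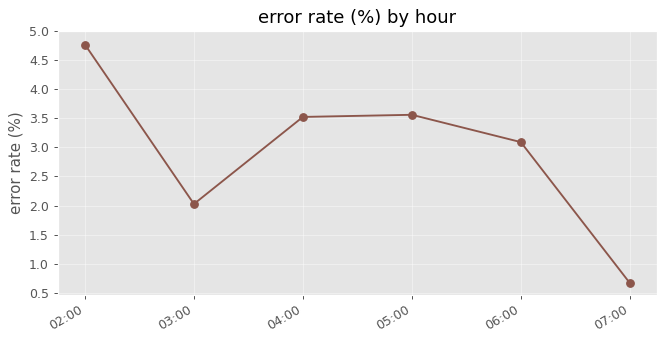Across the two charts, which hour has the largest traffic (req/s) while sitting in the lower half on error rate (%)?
07:00

Chart 2 median error rate (%) ≈ 3.5; below-median hours: 03:00, 06:00, 07:00. Among those, 07:00 has the highest traffic (req/s) (≈ 1400).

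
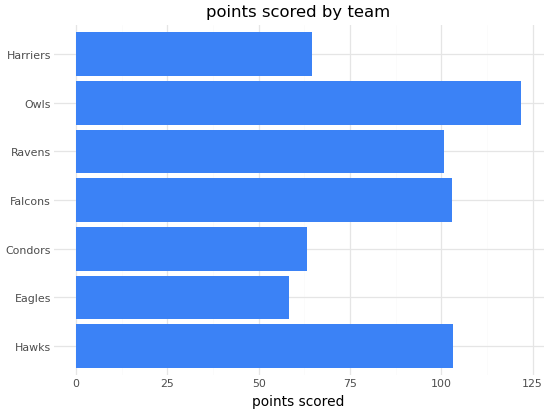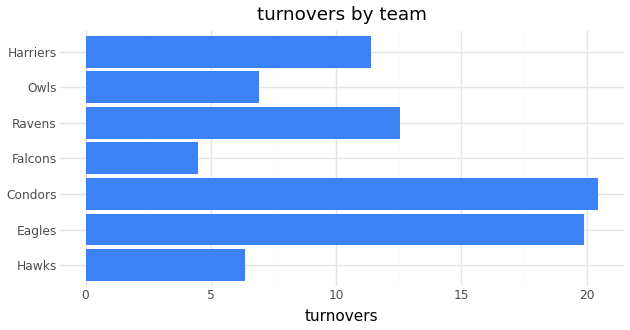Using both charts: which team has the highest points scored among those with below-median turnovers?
Owls

Chart 2 median turnovers ≈ 12; below-median teams: Hawks, Falcons, Owls. Among those, Owls has the highest points scored (≈ 120).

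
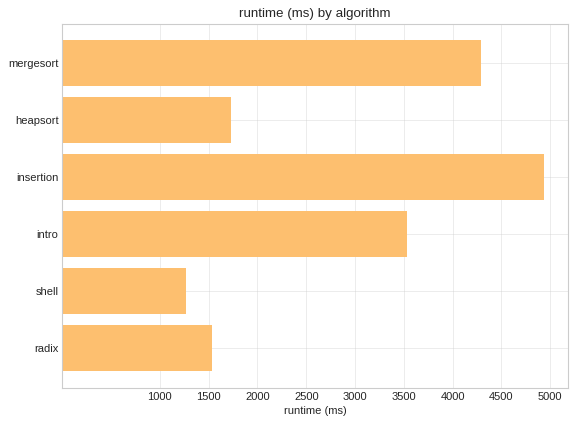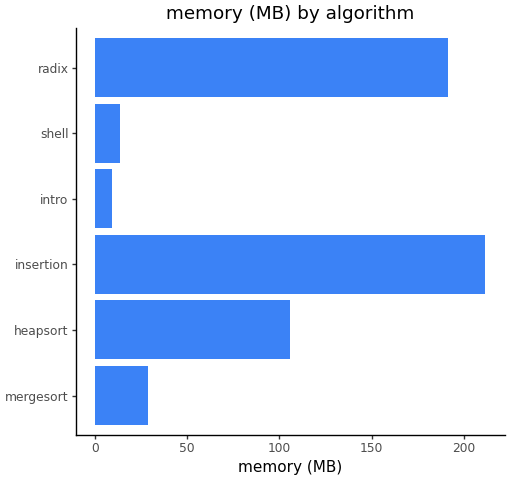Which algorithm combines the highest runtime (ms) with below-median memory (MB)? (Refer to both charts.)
mergesort

Chart 2 median memory (MB) ≈ 60; below-median algorithms: mergesort, intro, shell. Among those, mergesort has the highest runtime (ms) (≈ 4500).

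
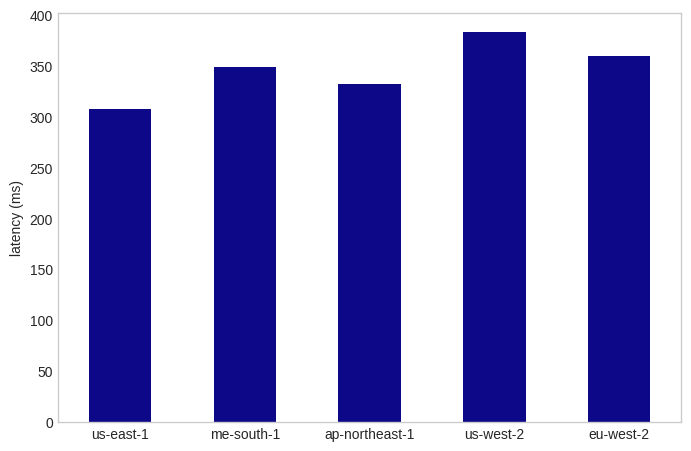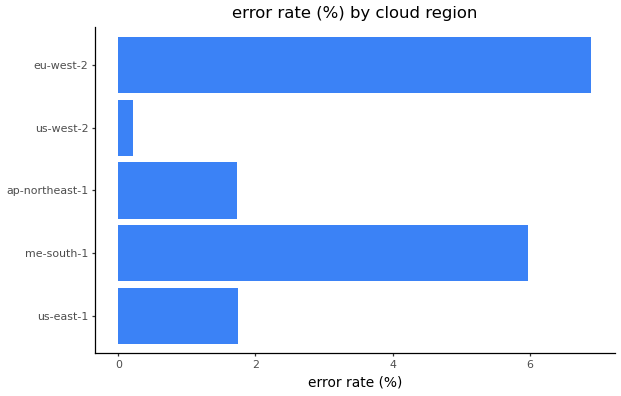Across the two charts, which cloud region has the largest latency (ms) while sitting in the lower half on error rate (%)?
us-west-2

Chart 2 median error rate (%) ≈ 2; below-median cloud regions: ap-northeast-1, us-west-2. Among those, us-west-2 has the highest latency (ms) (≈ 400).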